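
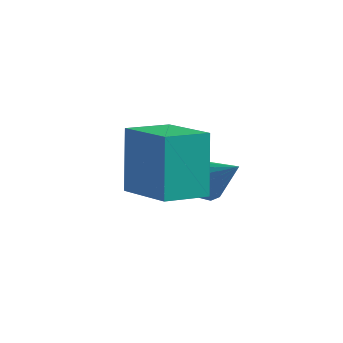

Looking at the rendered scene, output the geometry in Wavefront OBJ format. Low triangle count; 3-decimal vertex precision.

v 1.482 0.573 -3.46
v 1.831 0.071 -3.86
v 2.558 0.427 -2.34
v 1.99 0.435 -3.966
v 1.989 0.842 -3.912
v 1.826 1.164 -3.714
v 1.555 1.299 -3.436
v 1.26 1.202 -3.165
v 1.036 0.906 -2.989
v 0.953 0.504 -2.962
v 1.039 0.124 -3.093
v 1.265 -0.114 -3.341
v 1.56 -0.134 -3.627
v 1.538 -3.155 -1.024
v 1.189 -2.086 0.761
v 0.009 -2.176 -1.91
v -0.34 -1.107 -0.124
v 2.48 -2.093 -1.476
v 2.131 -1.024 0.31
v 0.951 -1.114 -2.361
v 0.602 -0.045 -0.576
f 2 1 4
f 2 4 3
f 4 1 5
f 4 5 3
f 5 1 6
f 5 6 3
f 6 1 7
f 6 7 3
f 7 1 8
f 7 8 3
f 8 1 9
f 8 9 3
f 9 1 10
f 9 10 3
f 10 1 11
f 10 11 3
f 11 1 12
f 11 12 3
f 12 1 13
f 12 13 3
f 13 1 2
f 13 2 3
f 15 17 14
f 18 15 14
f 14 17 16
f 16 18 14
f 15 21 17
f 19 15 18
f 19 21 15
f 17 21 16
f 20 18 16
f 16 21 20
f 20 19 18
f 21 19 20



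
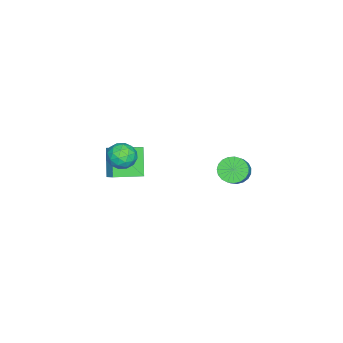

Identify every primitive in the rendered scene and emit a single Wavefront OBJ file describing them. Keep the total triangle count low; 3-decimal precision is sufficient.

v 1.571 -1.642 1.572
v 2.419 -1.997 1.744
v 1.001 -3.043 1.496
v 1.849 -3.398 1.668
v 1.391 -2.935 2.34
v 1.743 -2.069 2.387
v 1.677 -2.971 0.853
v 2.029 -2.105 0.9
v 2.485 -2.818 1.3
v 2.308 -2.796 2.219
v 1.112 -2.244 1.021
v 0.935 -2.222 1.94
v 2.045 -1.697 1.665
v 1.375 -3.343 1.575
v 1.105 -3.071 1.97
v 1.604 -3.28 2.071
v 1.648 -1.739 2.042
v 2.146 -1.948 2.144
v 1.542 -2.499 2.494
v 1.274 -3.092 1.096
v 1.772 -3.301 1.198
v 1.816 -1.76 1.169
v 2.315 -1.969 1.27
v 1.878 -2.541 0.746
v 2.583 -2.388 1.505
v 2.247 -3.211 1.46
v 2.146 -2.96 0.981
v 2.353 -2.451 1.009
v 2.479 -2.375 2.045
v 2.143 -3.198 2
v 1.874 -2.926 2.395
v 2.081 -2.417 2.422
v 2.517 -2.857 1.784
v 1.277 -1.842 1.24
v 0.941 -2.665 1.195
v 1.339 -2.623 0.818
v 1.546 -2.114 0.845
v 1.173 -1.829 1.78
v 0.837 -2.652 1.735
v 1.067 -2.589 2.231
v 1.274 -2.08 2.259
v 0.903 -2.183 1.456
v 0.767 3.807 1.463
v 1.349 3.72 0.823
v 2.196 3.845 1.576
v 1.613 3.933 2.217
v 1.294 4.077 0.826
v 2.14 4.203 1.579
v 1.147 4.388 0.939
v 1.994 4.514 1.692
v 0.935 4.598 1.143
v 1.781 4.724 1.896
v 0.693 4.672 1.402
v 1.54 4.798 2.155
v 0.464 4.596 1.672
v 1.311 4.722 2.425
v 0.288 4.384 1.906
v 1.134 4.509 2.659
v 0.194 4.072 2.063
v 1.041 4.197 2.816
v 0.2 3.714 2.117
v 1.046 3.839 2.87
v 0.303 3.372 2.057
v 1.15 3.498 2.81
v 0.487 3.106 1.895
v 1.333 3.232 2.648
v 0.719 2.961 1.659
v 1.565 3.086 2.412
v 0.959 2.962 1.388
v 1.805 3.088 2.142
v 1.166 3.109 1.131
v 2.013 3.235 1.884
v 1.304 3.377 0.931
v 2.151 3.503 1.684
v -0.787 -4.54 -0.086
v -0.385 -3.992 0.355
v -2.106 -3.166 -0.59
v -1.704 -2.618 -0.149
v 0.324 -4.062 -1.691
v 0.726 -3.514 -1.25
v -0.995 -2.688 -2.195
v -0.593 -2.14 -1.754
f 1 38 17
f 38 12 41
f 17 41 6
f 38 41 17
f 1 17 13
f 17 6 18
f 13 18 2
f 17 18 13
f 1 13 22
f 13 2 23
f 22 23 8
f 13 23 22
f 1 22 34
f 22 8 37
f 34 37 11
f 22 37 34
f 1 34 38
f 34 11 42
f 38 42 12
f 34 42 38
f 2 18 29
f 18 6 32
f 29 32 10
f 18 32 29
f 6 41 19
f 41 12 40
f 19 40 5
f 41 40 19
f 12 42 39
f 42 11 35
f 39 35 3
f 42 35 39
f 11 37 36
f 37 8 24
f 36 24 7
f 37 24 36
f 8 23 28
f 23 2 25
f 28 25 9
f 23 25 28
f 4 30 16
f 30 10 31
f 16 31 5
f 30 31 16
f 4 16 14
f 16 5 15
f 14 15 3
f 16 15 14
f 4 14 21
f 14 3 20
f 21 20 7
f 14 20 21
f 4 21 26
f 21 7 27
f 26 27 9
f 21 27 26
f 4 26 30
f 26 9 33
f 30 33 10
f 26 33 30
f 5 31 19
f 31 10 32
f 19 32 6
f 31 32 19
f 3 15 39
f 15 5 40
f 39 40 12
f 15 40 39
f 7 20 36
f 20 3 35
f 36 35 11
f 20 35 36
f 9 27 28
f 27 7 24
f 28 24 8
f 27 24 28
f 10 33 29
f 33 9 25
f 29 25 2
f 33 25 29
f 44 43 47
f 44 47 45
f 45 47 48
f 45 48 46
f 47 43 49
f 47 49 48
f 48 49 50
f 48 50 46
f 49 43 51
f 49 51 50
f 50 51 52
f 50 52 46
f 51 43 53
f 51 53 52
f 52 53 54
f 52 54 46
f 53 43 55
f 53 55 54
f 54 55 56
f 54 56 46
f 55 43 57
f 55 57 56
f 56 57 58
f 56 58 46
f 57 43 59
f 57 59 58
f 58 59 60
f 58 60 46
f 59 43 61
f 59 61 60
f 60 61 62
f 60 62 46
f 61 43 63
f 61 63 62
f 62 63 64
f 62 64 46
f 63 43 65
f 63 65 64
f 64 65 66
f 64 66 46
f 65 43 67
f 65 67 66
f 66 67 68
f 66 68 46
f 67 43 69
f 67 69 68
f 68 69 70
f 68 70 46
f 69 43 71
f 69 71 70
f 70 71 72
f 70 72 46
f 71 43 73
f 71 73 72
f 72 73 74
f 72 74 46
f 73 43 44
f 73 44 74
f 74 44 45
f 74 45 46
f 76 78 75
f 79 76 75
f 75 78 77
f 77 79 75
f 76 82 78
f 80 76 79
f 80 82 76
f 78 82 77
f 81 79 77
f 77 82 81
f 81 80 79
f 82 80 81



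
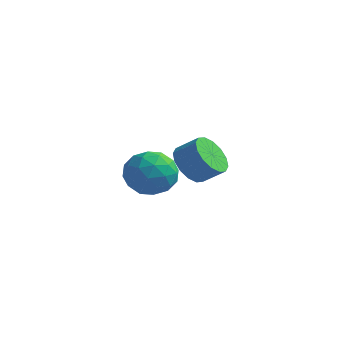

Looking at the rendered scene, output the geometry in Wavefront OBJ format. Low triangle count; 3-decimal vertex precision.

v -1.022 -0.013 -2.672
v -0.353 0.236 -3.556
v -0.067 -1.556 -2.384
v 0.602 -1.307 -3.268
v 0.654 -0.681 -2.322
v 0.064 0.273 -2.5
v -0.484 -1.593 -3.44
v -1.074 -0.639 -3.618
v -0.02 -0.74 -4.03
v 0.683 -0.177 -3.339
v -1.103 -1.143 -2.601
v -0.4 -0.58 -1.91
v -0.771 0.247 -3.139
v 0.351 -1.567 -2.801
v 0.381 -1.199 -2.245
v 0.775 -1.053 -2.764
v -0.526 0.269 -2.519
v -0.133 0.415 -3.038
v 0.459 -0.124 -2.313
v -0.287 -1.735 -2.902
v 0.106 -1.589 -3.421
v -1.195 -0.267 -3.176
v -0.801 -0.121 -3.695
v -0.879 -1.196 -3.627
v -0.182 -0.181 -3.937
v 0.379 -1.088 -3.768
v -0.259 -1.256 -3.87
v -0.606 -0.695 -3.974
v 0.231 0.151 -3.531
v 0.792 -0.757 -3.362
v 0.822 -0.389 -2.806
v 0.476 0.172 -2.91
v 0.426 -0.423 -3.81
v -1.212 -0.563 -2.578
v -0.651 -1.471 -2.409
v -0.896 -1.492 -3.03
v -1.242 -0.931 -3.134
v -0.799 -0.232 -2.172
v -0.238 -1.139 -2.003
v 0.186 -0.625 -1.966
v -0.161 -0.064 -2.07
v -0.846 -0.897 -2.13
v -1.48 3.499 -4.2
v -1.097 4.082 -4.944
v -0.196 4.383 -4.244
v -0.58 3.801 -3.5
v -1.416 4.402 -4.671
v -0.515 4.703 -3.971
v -1.752 4.48 -4.272
v -0.851 4.781 -3.572
v -2.016 4.295 -3.854
v -1.115 4.597 -3.153
v -2.136 3.898 -3.528
v -1.235 4.199 -2.828
v -2.081 3.393 -3.382
v -1.18 3.694 -2.682
v -1.864 2.917 -3.456
v -0.963 3.218 -2.756
v -1.545 2.597 -3.729
v -0.644 2.898 -3.029
v -1.209 2.519 -4.128
v -0.308 2.82 -3.428
v -0.945 2.703 -4.547
v -0.044 3.005 -3.846
v -0.825 3.101 -4.872
v 0.076 3.402 -4.172
v -0.88 3.606 -5.018
v 0.021 3.907 -4.318
f 1 38 17
f 38 12 41
f 17 41 6
f 38 41 17
f 1 17 13
f 17 6 18
f 13 18 2
f 17 18 13
f 1 13 22
f 13 2 23
f 22 23 8
f 13 23 22
f 1 22 34
f 22 8 37
f 34 37 11
f 22 37 34
f 1 34 38
f 34 11 42
f 38 42 12
f 34 42 38
f 2 18 29
f 18 6 32
f 29 32 10
f 18 32 29
f 6 41 19
f 41 12 40
f 19 40 5
f 41 40 19
f 12 42 39
f 42 11 35
f 39 35 3
f 42 35 39
f 11 37 36
f 37 8 24
f 36 24 7
f 37 24 36
f 8 23 28
f 23 2 25
f 28 25 9
f 23 25 28
f 4 30 16
f 30 10 31
f 16 31 5
f 30 31 16
f 4 16 14
f 16 5 15
f 14 15 3
f 16 15 14
f 4 14 21
f 14 3 20
f 21 20 7
f 14 20 21
f 4 21 26
f 21 7 27
f 26 27 9
f 21 27 26
f 4 26 30
f 26 9 33
f 30 33 10
f 26 33 30
f 5 31 19
f 31 10 32
f 19 32 6
f 31 32 19
f 3 15 39
f 15 5 40
f 39 40 12
f 15 40 39
f 7 20 36
f 20 3 35
f 36 35 11
f 20 35 36
f 9 27 28
f 27 7 24
f 28 24 8
f 27 24 28
f 10 33 29
f 33 9 25
f 29 25 2
f 33 25 29
f 44 43 47
f 44 47 45
f 45 47 48
f 45 48 46
f 47 43 49
f 47 49 48
f 48 49 50
f 48 50 46
f 49 43 51
f 49 51 50
f 50 51 52
f 50 52 46
f 51 43 53
f 51 53 52
f 52 53 54
f 52 54 46
f 53 43 55
f 53 55 54
f 54 55 56
f 54 56 46
f 55 43 57
f 55 57 56
f 56 57 58
f 56 58 46
f 57 43 59
f 57 59 58
f 58 59 60
f 58 60 46
f 59 43 61
f 59 61 60
f 60 61 62
f 60 62 46
f 61 43 63
f 61 63 62
f 62 63 64
f 62 64 46
f 63 43 65
f 63 65 64
f 64 65 66
f 64 66 46
f 65 43 67
f 65 67 66
f 66 67 68
f 66 68 46
f 67 43 44
f 67 44 68
f 68 44 45
f 68 45 46



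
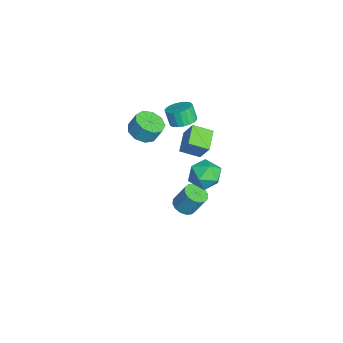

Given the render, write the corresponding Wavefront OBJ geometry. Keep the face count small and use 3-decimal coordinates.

v -3.479 3.005 1.189
v -2.998 3.573 1.508
v -3.339 3.323 2.469
v -3.821 2.755 2.151
v -3.281 3.745 1.452
v -3.622 3.495 2.413
v -3.599 3.789 1.351
v -3.941 3.54 2.312
v -3.897 3.698 1.221
v -4.238 3.449 2.183
v -4.122 3.487 1.087
v -4.463 3.238 2.048
v -4.236 3.193 0.97
v -4.577 2.943 1.931
v -4.219 2.866 0.891
v -4.56 2.616 1.852
v -4.075 2.563 0.863
v -4.416 2.313 1.825
v -3.827 2.336 0.892
v -4.168 2.087 1.854
v -3.519 2.225 0.973
v -3.86 1.976 1.934
v -3.205 2.249 1.091
v -3.546 2 2.052
v -2.938 2.404 1.226
v -3.279 2.154 2.187
v -2.764 2.662 1.354
v -3.105 2.413 2.315
v -2.714 2.98 1.454
v -3.056 2.73 2.416
v -2.797 3.302 1.509
v -3.138 3.052 2.47
v -0.127 2.753 -3.289
v 0.597 2.803 -3.434
v 0.811 3.458 -2.135
v 0.087 3.407 -1.991
v 0.445 3.127 -3.572
v 0.659 3.782 -2.274
v 0.14 3.35 -3.635
v 0.354 4.005 -2.336
v -0.236 3.413 -3.604
v -0.022 4.068 -2.306
v -0.584 3.299 -3.49
v -0.37 3.954 -2.191
v -0.809 3.039 -3.321
v -0.595 3.694 -2.023
v -0.851 2.702 -3.145
v -0.637 3.357 -1.846
v -0.699 2.378 -3.006
v -0.485 3.033 -1.708
v -0.394 2.155 -2.944
v -0.18 2.81 -1.645
v -0.018 2.092 -2.974
v 0.196 2.747 -1.676
v 0.33 2.206 -3.089
v 0.544 2.861 -1.79
v 0.555 2.466 -3.257
v 0.769 3.121 -1.959
v 2.844 3.585 3.696
v 3.38 4.377 3.371
v 3.8 2.583 2.829
v 4.336 3.375 2.504
v 4.386 3.094 3.473
v 3.796 3.713 4.008
v 3.384 3.247 2.192
v 2.794 3.866 2.727
v 3.714 4.168 2.442
v 4.333 4.073 3.234
v 2.847 2.887 2.966
v 3.466 2.792 3.758
v -3.522 2.781 -1.575
v -4.812 3.141 -1.104
v -3.381 3.955 -2.09
v -4.671 4.316 -1.619
v -2.949 3.244 -0.361
v -4.239 3.605 0.11
v -2.808 4.419 -0.876
v -4.098 4.779 -0.405
v -2.764 0.632 1.105
v -2.168 1.233 0.744
v -2.04 1.689 1.714
v -2.636 1.088 2.075
v -2.752 1.464 0.712
v -2.624 1.92 1.683
v -3.342 1.306 0.864
v -3.214 1.762 1.835
v -3.662 0.833 1.129
v -3.533 1.289 2.099
v -3.561 0.266 1.382
v -3.433 0.722 2.353
v -3.088 -0.13 1.505
v -2.96 0.326 2.476
v -2.463 -0.169 1.441
v -2.335 0.287 2.412
v -1.979 0.166 1.22
v -1.851 0.622 2.19
v -1.862 0.72 0.944
v -1.734 1.176 1.915
f 2 1 5
f 2 5 3
f 3 5 6
f 3 6 4
f 5 1 7
f 5 7 6
f 6 7 8
f 6 8 4
f 7 1 9
f 7 9 8
f 8 9 10
f 8 10 4
f 9 1 11
f 9 11 10
f 10 11 12
f 10 12 4
f 11 1 13
f 11 13 12
f 12 13 14
f 12 14 4
f 13 1 15
f 13 15 14
f 14 15 16
f 14 16 4
f 15 1 17
f 15 17 16
f 16 17 18
f 16 18 4
f 17 1 19
f 17 19 18
f 18 19 20
f 18 20 4
f 19 1 21
f 19 21 20
f 20 21 22
f 20 22 4
f 21 1 23
f 21 23 22
f 22 23 24
f 22 24 4
f 23 1 25
f 23 25 24
f 24 25 26
f 24 26 4
f 25 1 27
f 25 27 26
f 26 27 28
f 26 28 4
f 27 1 29
f 27 29 28
f 28 29 30
f 28 30 4
f 29 1 31
f 29 31 30
f 30 31 32
f 30 32 4
f 31 1 2
f 31 2 32
f 32 2 3
f 32 3 4
f 34 33 37
f 34 37 35
f 35 37 38
f 35 38 36
f 37 33 39
f 37 39 38
f 38 39 40
f 38 40 36
f 39 33 41
f 39 41 40
f 40 41 42
f 40 42 36
f 41 33 43
f 41 43 42
f 42 43 44
f 42 44 36
f 43 33 45
f 43 45 44
f 44 45 46
f 44 46 36
f 45 33 47
f 45 47 46
f 46 47 48
f 46 48 36
f 47 33 49
f 47 49 48
f 48 49 50
f 48 50 36
f 49 33 51
f 49 51 50
f 50 51 52
f 50 52 36
f 51 33 53
f 51 53 52
f 52 53 54
f 52 54 36
f 53 33 55
f 53 55 54
f 54 55 56
f 54 56 36
f 55 33 57
f 55 57 56
f 56 57 58
f 56 58 36
f 57 33 34
f 57 34 58
f 58 34 35
f 58 35 36
f 59 70 64
f 59 64 60
f 59 60 66
f 59 66 69
f 59 69 70
f 60 64 68
f 64 70 63
f 70 69 61
f 69 66 65
f 66 60 67
f 62 68 63
f 62 63 61
f 62 61 65
f 62 65 67
f 62 67 68
f 63 68 64
f 61 63 70
f 65 61 69
f 67 65 66
f 68 67 60
f 72 74 71
f 75 72 71
f 71 74 73
f 73 75 71
f 72 78 74
f 76 72 75
f 76 78 72
f 74 78 73
f 77 75 73
f 73 78 77
f 77 76 75
f 78 76 77
f 80 79 83
f 80 83 81
f 81 83 84
f 81 84 82
f 83 79 85
f 83 85 84
f 84 85 86
f 84 86 82
f 85 79 87
f 85 87 86
f 86 87 88
f 86 88 82
f 87 79 89
f 87 89 88
f 88 89 90
f 88 90 82
f 89 79 91
f 89 91 90
f 90 91 92
f 90 92 82
f 91 79 93
f 91 93 92
f 92 93 94
f 92 94 82
f 93 79 95
f 93 95 94
f 94 95 96
f 94 96 82
f 95 79 97
f 95 97 96
f 96 97 98
f 96 98 82
f 97 79 80
f 97 80 98
f 98 80 81
f 98 81 82



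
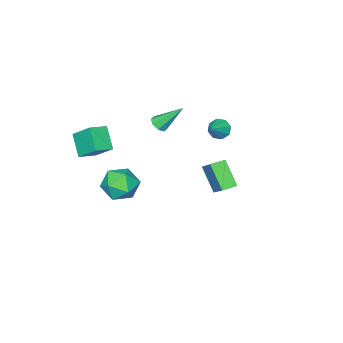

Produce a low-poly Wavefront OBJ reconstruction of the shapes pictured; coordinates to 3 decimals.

v -3.483 0.015 2.031
v -3.05 -0.066 1.436
v -2.317 0.385 2.829
v -3.251 0.461 1.487
v -3.588 0.727 1.856
v -3.864 0.576 2.328
v -3.916 0.097 2.626
v -3.714 -0.43 2.575
v -3.377 -0.696 2.206
v -3.102 -0.545 1.734
v 0.971 -1.952 -1.317
v 2.201 -1.692 -1.427
v 1.359 -3.928 -1.653
v 2.589 -3.668 -1.763
v 2.02 -3.568 -0.641
v 1.781 -2.346 -0.433
v 1.779 -3.274 -2.647
v 1.54 -2.052 -2.439
v 2.701 -2.509 -2.249
v 2.849 -2.691 -1.009
v 0.711 -2.929 -2.071
v 0.859 -3.111 -0.831
v -2.464 -3.924 0.974
v -2.135 -4.263 1.406
v -3.316 -2.776 2.526
v -1.889 -3.87 1.249
v -1.98 -3.508 0.932
v -2.355 -3.39 0.639
v -2.794 -3.585 0.543
v -3.04 -3.979 0.699
v -2.949 -4.341 1.017
v -2.574 -4.458 1.309
v 3.081 -3.398 1.396
v 2.546 -4.456 2.515
v 2.935 -2.111 2.543
v 2.401 -3.169 3.663
v 4.219 -3.591 1.757
v 3.685 -4.649 2.877
v 4.074 -2.304 2.905
v 3.539 -3.362 4.024
v -0.827 2.362 1.776
v -0.126 3.67 3.072
v -0.532 3.565 0.402
v 0.169 4.874 1.698
v 0.011 2.026 1.662
v 0.712 3.335 2.958
v 0.306 3.23 0.288
v 1.007 4.538 1.584
f 2 1 4
f 2 4 3
f 4 1 5
f 4 5 3
f 5 1 6
f 5 6 3
f 6 1 7
f 6 7 3
f 7 1 8
f 7 8 3
f 8 1 9
f 8 9 3
f 9 1 10
f 9 10 3
f 10 1 2
f 10 2 3
f 11 22 16
f 11 16 12
f 11 12 18
f 11 18 21
f 11 21 22
f 12 16 20
f 16 22 15
f 22 21 13
f 21 18 17
f 18 12 19
f 14 20 15
f 14 15 13
f 14 13 17
f 14 17 19
f 14 19 20
f 15 20 16
f 13 15 22
f 17 13 21
f 19 17 18
f 20 19 12
f 24 23 26
f 24 26 25
f 26 23 27
f 26 27 25
f 27 23 28
f 27 28 25
f 28 23 29
f 28 29 25
f 29 23 30
f 29 30 25
f 30 23 31
f 30 31 25
f 31 23 32
f 31 32 25
f 32 23 24
f 32 24 25
f 34 36 33
f 37 34 33
f 33 36 35
f 35 37 33
f 34 40 36
f 38 34 37
f 38 40 34
f 36 40 35
f 39 37 35
f 35 40 39
f 39 38 37
f 40 38 39
f 42 44 41
f 45 42 41
f 41 44 43
f 43 45 41
f 42 48 44
f 46 42 45
f 46 48 42
f 44 48 43
f 47 45 43
f 43 48 47
f 47 46 45
f 48 46 47



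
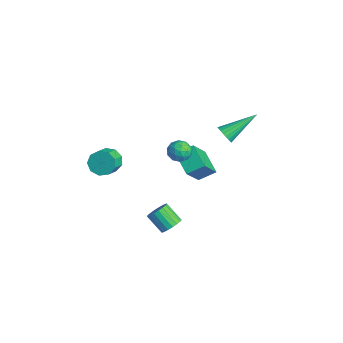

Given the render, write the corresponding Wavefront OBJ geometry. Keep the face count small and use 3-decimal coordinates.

v -0.632 1.636 -2.289
v -0.409 2.581 -1.773
v 0.699 1.687 -2.957
v 0.922 2.632 -2.441
v 0.238 0.528 -0.639
v 0.461 1.473 -0.123
v 1.569 0.579 -1.307
v 1.792 1.524 -0.791
v 4.1 -1.403 -2.806
v 4.51 -1.271 -2.319
v 3.69 -1.725 -1.507
v 3.28 -1.857 -1.994
v 4.354 -1.028 -2.34
v 3.535 -1.482 -1.528
v 4.148 -0.859 -2.453
v 3.329 -1.313 -1.641
v 3.933 -0.798 -2.636
v 3.113 -1.252 -1.824
v 3.75 -0.857 -2.853
v 2.931 -1.311 -2.041
v 3.637 -1.024 -3.061
v 2.818 -1.478 -2.248
v 3.616 -1.265 -3.218
v 2.796 -1.72 -2.405
v 3.69 -1.535 -3.293
v 2.87 -1.989 -2.481
v 3.845 -1.778 -3.272
v 3.026 -2.232 -2.46
v 4.051 -1.947 -3.159
v 3.232 -2.401 -2.347
v 4.267 -2.008 -2.976
v 3.447 -2.462 -2.164
v 4.449 -1.949 -2.759
v 3.63 -2.403 -1.947
v 4.562 -1.782 -2.552
v 3.743 -2.236 -1.739
v 4.584 -1.54 -2.395
v 3.764 -1.995 -1.582
v 1.539 0.661 1.102
v 2.229 0.556 1.197
v 1.411 -0.436 0.823
v 2.101 -0.541 0.918
v 1.686 -0.407 1.471
v 1.765 0.271 1.644
v 1.875 -0.151 0.376
v 1.954 0.527 0.549
v 2.437 0.054 0.749
v 2.32 -0.104 1.425
v 1.32 0.224 0.595
v 1.203 0.066 1.271
v 1.896 0.705 1.174
v 1.744 -0.585 0.846
v 1.5 -0.506 1.171
v 1.906 -0.568 1.227
v 1.623 0.537 1.437
v 2.028 0.476 1.492
v 1.709 -0.091 1.653
v 1.612 -0.356 0.528
v 2.017 -0.417 0.583
v 1.734 0.688 0.793
v 2.14 0.626 0.849
v 1.931 0.211 0.367
v 2.423 0.348 0.966
v 2.348 -0.297 0.802
v 2.215 -0.067 0.484
v 2.262 0.331 0.585
v 2.354 0.255 1.364
v 2.279 -0.39 1.2
v 2.035 -0.311 1.525
v 2.081 0.087 1.626
v 2.476 -0.04 1.1
v 1.361 0.51 0.82
v 1.286 -0.135 0.656
v 1.559 0.033 0.394
v 1.605 0.431 0.495
v 1.292 0.417 1.218
v 1.217 -0.228 1.054
v 1.378 -0.211 1.435
v 1.425 0.187 1.536
v 1.164 0.16 0.92
v 0.229 -3.266 0.144
v 0.801 -3.099 -0.359
v 1.523 -3.786 0.233
v 0.951 -3.954 0.736
v 0.804 -2.749 0.043
v 1.526 -3.436 0.636
v 0.538 -2.641 0.493
v 1.26 -3.329 1.086
v 0.127 -2.826 0.779
v 0.849 -3.513 1.372
v -0.236 -3.217 0.768
v 0.486 -3.904 1.361
v -0.381 -3.631 0.465
v 0.341 -4.318 1.057
v -0.241 -3.874 0.011
v 0.481 -4.562 0.604
v 0.119 -3.833 -0.38
v 0.841 -4.521 0.212
v 0.53 -3.527 -0.527
v 1.253 -4.215 0.066
v 2.511 2.297 2.096
v 2.969 2.479 1.771
v 2.489 4.163 3.104
v 2.778 2.55 1.635
v 2.541 2.578 1.578
v 2.299 2.557 1.611
v 2.093 2.491 1.728
v 1.96 2.392 1.909
v 1.922 2.276 2.122
v 1.986 2.165 2.331
v 2.141 2.076 2.499
v 2.36 2.025 2.597
v 2.605 2.021 2.61
v 2.834 2.066 2.533
v 3.007 2.15 2.381
v 3.094 2.26 2.179
v 3.081 2.376 1.964
f 2 4 1
f 5 2 1
f 1 4 3
f 3 5 1
f 2 8 4
f 6 2 5
f 6 8 2
f 4 8 3
f 7 5 3
f 3 8 7
f 7 6 5
f 8 6 7
f 10 9 13
f 10 13 11
f 11 13 14
f 11 14 12
f 13 9 15
f 13 15 14
f 14 15 16
f 14 16 12
f 15 9 17
f 15 17 16
f 16 17 18
f 16 18 12
f 17 9 19
f 17 19 18
f 18 19 20
f 18 20 12
f 19 9 21
f 19 21 20
f 20 21 22
f 20 22 12
f 21 9 23
f 21 23 22
f 22 23 24
f 22 24 12
f 23 9 25
f 23 25 24
f 24 25 26
f 24 26 12
f 25 9 27
f 25 27 26
f 26 27 28
f 26 28 12
f 27 9 29
f 27 29 28
f 28 29 30
f 28 30 12
f 29 9 31
f 29 31 30
f 30 31 32
f 30 32 12
f 31 9 33
f 31 33 32
f 32 33 34
f 32 34 12
f 33 9 35
f 33 35 34
f 34 35 36
f 34 36 12
f 35 9 37
f 35 37 36
f 36 37 38
f 36 38 12
f 37 9 10
f 37 10 38
f 38 10 11
f 38 11 12
f 39 76 55
f 76 50 79
f 55 79 44
f 76 79 55
f 39 55 51
f 55 44 56
f 51 56 40
f 55 56 51
f 39 51 60
f 51 40 61
f 60 61 46
f 51 61 60
f 39 60 72
f 60 46 75
f 72 75 49
f 60 75 72
f 39 72 76
f 72 49 80
f 76 80 50
f 72 80 76
f 40 56 67
f 56 44 70
f 67 70 48
f 56 70 67
f 44 79 57
f 79 50 78
f 57 78 43
f 79 78 57
f 50 80 77
f 80 49 73
f 77 73 41
f 80 73 77
f 49 75 74
f 75 46 62
f 74 62 45
f 75 62 74
f 46 61 66
f 61 40 63
f 66 63 47
f 61 63 66
f 42 68 54
f 68 48 69
f 54 69 43
f 68 69 54
f 42 54 52
f 54 43 53
f 52 53 41
f 54 53 52
f 42 52 59
f 52 41 58
f 59 58 45
f 52 58 59
f 42 59 64
f 59 45 65
f 64 65 47
f 59 65 64
f 42 64 68
f 64 47 71
f 68 71 48
f 64 71 68
f 43 69 57
f 69 48 70
f 57 70 44
f 69 70 57
f 41 53 77
f 53 43 78
f 77 78 50
f 53 78 77
f 45 58 74
f 58 41 73
f 74 73 49
f 58 73 74
f 47 65 66
f 65 45 62
f 66 62 46
f 65 62 66
f 48 71 67
f 71 47 63
f 67 63 40
f 71 63 67
f 82 81 85
f 82 85 83
f 83 85 86
f 83 86 84
f 85 81 87
f 85 87 86
f 86 87 88
f 86 88 84
f 87 81 89
f 87 89 88
f 88 89 90
f 88 90 84
f 89 81 91
f 89 91 90
f 90 91 92
f 90 92 84
f 91 81 93
f 91 93 92
f 92 93 94
f 92 94 84
f 93 81 95
f 93 95 94
f 94 95 96
f 94 96 84
f 95 81 97
f 95 97 96
f 96 97 98
f 96 98 84
f 97 81 99
f 97 99 98
f 98 99 100
f 98 100 84
f 99 81 82
f 99 82 100
f 100 82 83
f 100 83 84
f 102 101 104
f 102 104 103
f 104 101 105
f 104 105 103
f 105 101 106
f 105 106 103
f 106 101 107
f 106 107 103
f 107 101 108
f 107 108 103
f 108 101 109
f 108 109 103
f 109 101 110
f 109 110 103
f 110 101 111
f 110 111 103
f 111 101 112
f 111 112 103
f 112 101 113
f 112 113 103
f 113 101 114
f 113 114 103
f 114 101 115
f 114 115 103
f 115 101 116
f 115 116 103
f 116 101 117
f 116 117 103
f 117 101 102
f 117 102 103



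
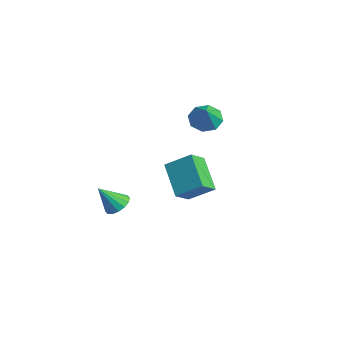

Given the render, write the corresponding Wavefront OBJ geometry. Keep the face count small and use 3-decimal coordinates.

v -4.218 3.882 1.705
v -3.523 4.078 1.218
v -3.362 3.458 2.755
v -3.727 4.591 1.591
v -4.218 4.689 2.03
v -4.709 4.314 2.278
v -4.912 3.686 2.191
v -4.709 3.173 1.818
v -4.218 3.075 1.379
v -3.727 3.45 1.131
v 1.573 -0.698 0.659
v 0.038 -0.48 1.841
v 1.18 0.164 -0.011
v -0.355 0.382 1.171
v 2.335 0.278 1.469
v 0.8 0.496 2.651
v 1.942 1.14 0.799
v 0.407 1.358 1.981
v -1.219 -2.268 -1.015
v -0.703 -1.94 -0.654
v -1.501 -3.112 0.155
v -1.007 -1.744 -0.586
v -1.367 -1.688 -0.633
v -1.687 -1.788 -0.782
v -1.882 -2.017 -0.994
v -1.9 -2.312 -1.211
v -1.734 -2.596 -1.376
v -1.431 -2.792 -1.444
v -1.071 -2.848 -1.397
v -0.75 -2.748 -1.248
v -0.555 -2.519 -1.036
v -0.538 -2.224 -0.818
f 2 1 4
f 2 4 3
f 4 1 5
f 4 5 3
f 5 1 6
f 5 6 3
f 6 1 7
f 6 7 3
f 7 1 8
f 7 8 3
f 8 1 9
f 8 9 3
f 9 1 10
f 9 10 3
f 10 1 2
f 10 2 3
f 12 14 11
f 15 12 11
f 11 14 13
f 13 15 11
f 12 18 14
f 16 12 15
f 16 18 12
f 14 18 13
f 17 15 13
f 13 18 17
f 17 16 15
f 18 16 17
f 20 19 22
f 20 22 21
f 22 19 23
f 22 23 21
f 23 19 24
f 23 24 21
f 24 19 25
f 24 25 21
f 25 19 26
f 25 26 21
f 26 19 27
f 26 27 21
f 27 19 28
f 27 28 21
f 28 19 29
f 28 29 21
f 29 19 30
f 29 30 21
f 30 19 31
f 30 31 21
f 31 19 32
f 31 32 21
f 32 19 20
f 32 20 21



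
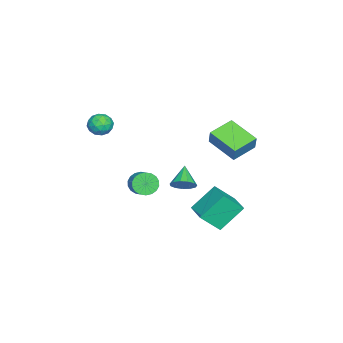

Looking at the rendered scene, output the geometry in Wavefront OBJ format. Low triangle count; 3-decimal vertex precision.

v -1.288 3.678 -3.54
v -0.731 2.552 -2.28
v 0.147 4.621 -3.331
v 0.704 3.495 -2.07
v -0.284 2.485 -5.05
v 0.273 1.359 -3.789
v 1.151 3.428 -4.84
v 1.708 2.302 -3.58
v -1.505 -2.338 -3.334
v -0.955 -2.538 -3.977
v -0.166 -2.003 -3.47
v -0.715 -1.802 -2.826
v -1.107 -2.202 -4.095
v -0.318 -1.667 -3.588
v -1.338 -1.893 -4.063
v -0.548 -1.358 -3.555
v -1.601 -1.672 -3.885
v -0.812 -1.137 -3.378
v -1.846 -1.583 -3.599
v -1.057 -1.047 -3.092
v -2.023 -1.643 -3.26
v -1.234 -1.108 -2.753
v -2.097 -1.841 -2.935
v -1.308 -1.306 -2.428
v -2.054 -2.137 -2.69
v -1.265 -1.602 -2.183
v -1.902 -2.473 -2.572
v -1.113 -1.938 -2.065
v -1.672 -2.782 -2.605
v -0.882 -2.247 -2.097
v -1.408 -3.003 -2.782
v -0.619 -2.468 -2.275
v -1.163 -3.093 -3.068
v -0.374 -2.557 -2.561
v -0.986 -3.032 -3.407
v -0.197 -2.497 -2.9
v -0.912 -2.834 -3.732
v -0.123 -2.299 -3.225
v 1.859 -3.412 4.035
v 2.366 -3.609 3.38
v 0.834 -4.131 3.46
v 1.341 -4.328 2.805
v 1.494 -4.658 3.575
v 2.127 -4.213 3.93
v 1.073 -3.527 2.91
v 1.706 -3.082 3.265
v 1.879 -3.68 2.684
v 2.14 -4.379 3.095
v 1.06 -3.361 3.745
v 1.321 -4.06 4.156
v 2.202 -3.447 3.758
v 0.998 -4.293 3.082
v 1.088 -4.487 3.535
v 1.385 -4.603 3.149
v 2.062 -3.802 4.082
v 2.36 -3.918 3.696
v 1.848 -4.535 3.811
v 0.84 -3.822 3.144
v 1.138 -3.938 2.758
v 1.815 -3.137 3.691
v 2.112 -3.253 3.305
v 1.352 -3.205 3.029
v 2.214 -3.605 2.964
v 1.612 -4.028 2.626
v 1.454 -3.557 2.687
v 1.827 -3.295 2.896
v 2.367 -4.015 3.205
v 1.765 -4.439 2.867
v 1.855 -4.632 3.32
v 2.227 -4.371 3.529
v 2.082 -4.057 2.796
v 1.435 -3.301 3.973
v 0.833 -3.725 3.635
v 0.973 -3.369 3.311
v 1.345 -3.108 3.52
v 1.588 -3.712 4.214
v 0.986 -4.135 3.876
v 1.373 -4.445 3.944
v 1.746 -4.183 4.153
v 1.118 -3.683 4.044
v -0.771 3.469 2.888
v -0.323 3.654 3.92
v 0.199 5.229 2.152
v 0.646 5.414 3.184
v 0.614 2.526 2.456
v 1.061 2.711 3.488
v 1.583 4.286 1.72
v 2.031 4.471 2.752
v 0.89 1.047 -1.454
v 1.287 1.447 -0.844
v -0.31 0.793 -0.506
v 1.038 1.77 -1.073
v 0.742 1.863 -1.423
v 0.493 1.697 -1.783
v 0.37 1.325 -2.038
v 0.413 0.864 -2.108
v 0.607 0.462 -1.969
v 0.891 0.245 -1.668
v 1.175 0.283 -1.298
v 1.368 0.563 -0.977
v 1.41 0.997 -0.808
f 2 4 1
f 5 2 1
f 1 4 3
f 3 5 1
f 2 8 4
f 6 2 5
f 6 8 2
f 4 8 3
f 7 5 3
f 3 8 7
f 7 6 5
f 8 6 7
f 10 9 13
f 10 13 11
f 11 13 14
f 11 14 12
f 13 9 15
f 13 15 14
f 14 15 16
f 14 16 12
f 15 9 17
f 15 17 16
f 16 17 18
f 16 18 12
f 17 9 19
f 17 19 18
f 18 19 20
f 18 20 12
f 19 9 21
f 19 21 20
f 20 21 22
f 20 22 12
f 21 9 23
f 21 23 22
f 22 23 24
f 22 24 12
f 23 9 25
f 23 25 24
f 24 25 26
f 24 26 12
f 25 9 27
f 25 27 26
f 26 27 28
f 26 28 12
f 27 9 29
f 27 29 28
f 28 29 30
f 28 30 12
f 29 9 31
f 29 31 30
f 30 31 32
f 30 32 12
f 31 9 33
f 31 33 32
f 32 33 34
f 32 34 12
f 33 9 35
f 33 35 34
f 34 35 36
f 34 36 12
f 35 9 37
f 35 37 36
f 36 37 38
f 36 38 12
f 37 9 10
f 37 10 38
f 38 10 11
f 38 11 12
f 39 76 55
f 76 50 79
f 55 79 44
f 76 79 55
f 39 55 51
f 55 44 56
f 51 56 40
f 55 56 51
f 39 51 60
f 51 40 61
f 60 61 46
f 51 61 60
f 39 60 72
f 60 46 75
f 72 75 49
f 60 75 72
f 39 72 76
f 72 49 80
f 76 80 50
f 72 80 76
f 40 56 67
f 56 44 70
f 67 70 48
f 56 70 67
f 44 79 57
f 79 50 78
f 57 78 43
f 79 78 57
f 50 80 77
f 80 49 73
f 77 73 41
f 80 73 77
f 49 75 74
f 75 46 62
f 74 62 45
f 75 62 74
f 46 61 66
f 61 40 63
f 66 63 47
f 61 63 66
f 42 68 54
f 68 48 69
f 54 69 43
f 68 69 54
f 42 54 52
f 54 43 53
f 52 53 41
f 54 53 52
f 42 52 59
f 52 41 58
f 59 58 45
f 52 58 59
f 42 59 64
f 59 45 65
f 64 65 47
f 59 65 64
f 42 64 68
f 64 47 71
f 68 71 48
f 64 71 68
f 43 69 57
f 69 48 70
f 57 70 44
f 69 70 57
f 41 53 77
f 53 43 78
f 77 78 50
f 53 78 77
f 45 58 74
f 58 41 73
f 74 73 49
f 58 73 74
f 47 65 66
f 65 45 62
f 66 62 46
f 65 62 66
f 48 71 67
f 71 47 63
f 67 63 40
f 71 63 67
f 82 84 81
f 85 82 81
f 81 84 83
f 83 85 81
f 82 88 84
f 86 82 85
f 86 88 82
f 84 88 83
f 87 85 83
f 83 88 87
f 87 86 85
f 88 86 87
f 90 89 92
f 90 92 91
f 92 89 93
f 92 93 91
f 93 89 94
f 93 94 91
f 94 89 95
f 94 95 91
f 95 89 96
f 95 96 91
f 96 89 97
f 96 97 91
f 97 89 98
f 97 98 91
f 98 89 99
f 98 99 91
f 99 89 100
f 99 100 91
f 100 89 101
f 100 101 91
f 101 89 90
f 101 90 91



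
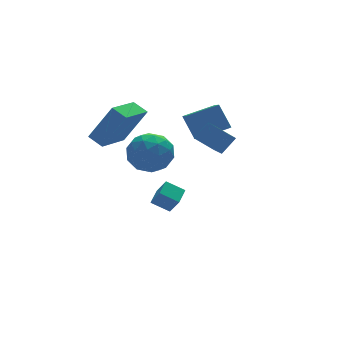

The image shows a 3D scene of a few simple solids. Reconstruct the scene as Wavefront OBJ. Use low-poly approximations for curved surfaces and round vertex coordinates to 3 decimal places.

v 2.309 0.189 1.707
v 2.036 0.969 2.922
v 2.622 1.221 1.115
v 2.349 2.001 2.33
v 3.951 -0.021 2.21
v 3.678 0.759 3.425
v 4.264 1.011 1.618
v 3.991 1.791 2.833
v -0.934 1.137 1.06
v -0.191 2.107 0.918
v 0.611 -0.087 0.782
v 1.354 0.883 0.64
v 0.868 0.637 1.743
v -0.087 1.394 1.915
v 0.507 0.626 -0.215
v -0.448 1.383 -0.043
v 0.7 1.791 0.13
v 0.923 1.798 1.34
v -0.503 0.222 0.36
v -0.28 0.229 1.57
v -0.698 1.73 1.013
v 1.118 0.29 0.687
v 0.832 0.146 1.335
v 1.269 0.716 1.251
v -0.637 1.31 1.599
v -0.2 1.88 1.516
v 0.422 1.016 2.001
v 0.62 0.14 0.184
v 1.057 0.71 0.101
v -0.849 1.304 0.449
v -0.412 1.874 0.365
v -0.002 1.004 -0.301
v 0.262 2.114 0.467
v 1.17 1.394 0.303
v 0.672 1.244 -0.199
v 0.111 1.688 -0.098
v 0.393 2.118 1.178
v 1.301 1.398 1.014
v 1.016 1.254 1.663
v 0.454 1.699 1.764
v 0.917 1.932 0.715
v -0.881 0.622 0.686
v 0.027 -0.098 0.522
v -0.034 0.321 -0.064
v -0.596 0.766 0.037
v -0.75 0.626 1.397
v 0.158 -0.094 1.233
v 0.309 0.332 1.798
v -0.252 0.776 1.899
v -0.497 0.088 0.985
v -1.015 1.281 1.87
v -2.606 0.097 2.428
v -1.409 1.992 2.257
v -2.999 0.808 2.815
v -0.001 0.812 3.765
v -1.591 -0.372 4.323
v -0.394 1.523 4.152
v -1.985 0.339 4.71
v 0.5 -3.129 3.905
v 1.255 -3.03 4.684
v 1.39 -2.135 2.917
v 2.145 -2.036 3.696
v 1.055 -4.044 3.484
v 1.81 -3.945 4.263
v 1.945 -3.05 2.496
v 2.7 -2.951 3.275
v 1.174 -0.148 -2.193
v 0.402 0.372 -1.666
v 0.927 0.366 -3.063
v 0.156 0.887 -2.535
v 1.844 0.593 -1.945
v 1.073 1.114 -1.417
v 1.598 1.108 -2.814
v 0.826 1.628 -2.287
f 2 4 1
f 5 2 1
f 1 4 3
f 3 5 1
f 2 8 4
f 6 2 5
f 6 8 2
f 4 8 3
f 7 5 3
f 3 8 7
f 7 6 5
f 8 6 7
f 9 46 25
f 46 20 49
f 25 49 14
f 46 49 25
f 9 25 21
f 25 14 26
f 21 26 10
f 25 26 21
f 9 21 30
f 21 10 31
f 30 31 16
f 21 31 30
f 9 30 42
f 30 16 45
f 42 45 19
f 30 45 42
f 9 42 46
f 42 19 50
f 46 50 20
f 42 50 46
f 10 26 37
f 26 14 40
f 37 40 18
f 26 40 37
f 14 49 27
f 49 20 48
f 27 48 13
f 49 48 27
f 20 50 47
f 50 19 43
f 47 43 11
f 50 43 47
f 19 45 44
f 45 16 32
f 44 32 15
f 45 32 44
f 16 31 36
f 31 10 33
f 36 33 17
f 31 33 36
f 12 38 24
f 38 18 39
f 24 39 13
f 38 39 24
f 12 24 22
f 24 13 23
f 22 23 11
f 24 23 22
f 12 22 29
f 22 11 28
f 29 28 15
f 22 28 29
f 12 29 34
f 29 15 35
f 34 35 17
f 29 35 34
f 12 34 38
f 34 17 41
f 38 41 18
f 34 41 38
f 13 39 27
f 39 18 40
f 27 40 14
f 39 40 27
f 11 23 47
f 23 13 48
f 47 48 20
f 23 48 47
f 15 28 44
f 28 11 43
f 44 43 19
f 28 43 44
f 17 35 36
f 35 15 32
f 36 32 16
f 35 32 36
f 18 41 37
f 41 17 33
f 37 33 10
f 41 33 37
f 52 54 51
f 55 52 51
f 51 54 53
f 53 55 51
f 52 58 54
f 56 52 55
f 56 58 52
f 54 58 53
f 57 55 53
f 53 58 57
f 57 56 55
f 58 56 57
f 60 62 59
f 63 60 59
f 59 62 61
f 61 63 59
f 60 66 62
f 64 60 63
f 64 66 60
f 62 66 61
f 65 63 61
f 61 66 65
f 65 64 63
f 66 64 65
f 68 70 67
f 71 68 67
f 67 70 69
f 69 71 67
f 68 74 70
f 72 68 71
f 72 74 68
f 70 74 69
f 73 71 69
f 69 74 73
f 73 72 71
f 74 72 73



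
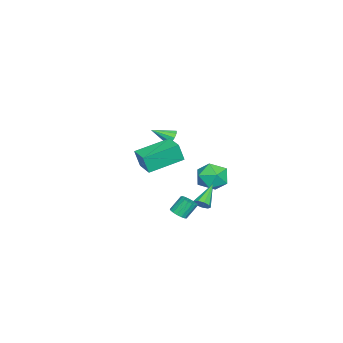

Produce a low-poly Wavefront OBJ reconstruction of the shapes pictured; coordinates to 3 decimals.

v 2.154 2.407 1.334
v 2.264 2.127 2.433
v 3.086 3.217 1.446
v 3.196 2.937 2.546
v 3.524 0.903 0.814
v 3.634 0.623 1.914
v 4.456 1.713 0.927
v 4.566 1.433 2.026
v -4.03 3.477 -3.035
v -3.423 3.681 -3.909
v -3.937 1.759 -3.371
v -3.33 1.963 -4.245
v -2.927 2.133 -3.254
v -2.985 3.194 -3.046
v -4.375 2.246 -4.234
v -4.433 3.307 -4.026
v -3.636 2.92 -4.649
v -2.741 2.85 -4.044
v -4.619 2.59 -3.236
v -3.724 2.52 -2.631
v 3.701 3.082 -2.388
v 4.15 3.376 -2.329
v 3.728 3.852 -1.493
v 3.279 3.558 -1.552
v 4.002 3.52 -2.485
v 3.58 3.995 -1.649
v 3.785 3.563 -2.619
v 3.364 4.038 -1.783
v 3.549 3.496 -2.7
v 3.127 3.972 -1.864
v 3.348 3.334 -2.709
v 2.926 3.81 -1.874
v 3.227 3.115 -2.645
v 2.806 3.59 -1.81
v 3.215 2.888 -2.522
v 2.794 3.363 -1.687
v 3.315 2.706 -2.369
v 2.893 3.181 -1.533
v 3.502 2.609 -2.219
v 3.081 3.085 -1.383
v 3.736 2.622 -2.108
v 3.314 3.097 -1.273
v 3.961 2.739 -2.062
v 3.539 3.215 -1.226
v 4.127 2.936 -2.09
v 3.705 3.411 -1.254
v 4.195 3.166 -2.186
v 3.773 3.641 -1.35
v -3.587 0.352 -0.807
v -3.391 0.148 -1.291
v -3.193 -0.772 -0.173
v -3.136 0.325 -1.137
v -3.053 0.511 -0.858
v -3.174 0.637 -0.559
v -3.453 0.654 -0.355
v -3.784 0.556 -0.324
v -4.039 0.38 -0.477
v -4.122 0.193 -0.757
v -4.001 0.067 -1.055
v -3.721 0.05 -1.259
v 1.734 3.768 -2.684
v 2.029 4.002 -2.325
v 0.426 3.992 -1.756
v 1.906 4.242 -2.557
v 1.703 4.26 -2.848
v 1.514 4.048 -3.062
v 1.429 3.705 -3.1
v 1.486 3.391 -2.943
v 1.66 3.254 -2.665
v 1.869 3.357 -2.395
v 2.014 3.652 -2.261
f 2 4 1
f 5 2 1
f 1 4 3
f 3 5 1
f 2 8 4
f 6 2 5
f 6 8 2
f 4 8 3
f 7 5 3
f 3 8 7
f 7 6 5
f 8 6 7
f 9 20 14
f 9 14 10
f 9 10 16
f 9 16 19
f 9 19 20
f 10 14 18
f 14 20 13
f 20 19 11
f 19 16 15
f 16 10 17
f 12 18 13
f 12 13 11
f 12 11 15
f 12 15 17
f 12 17 18
f 13 18 14
f 11 13 20
f 15 11 19
f 17 15 16
f 18 17 10
f 22 21 25
f 22 25 23
f 23 25 26
f 23 26 24
f 25 21 27
f 25 27 26
f 26 27 28
f 26 28 24
f 27 21 29
f 27 29 28
f 28 29 30
f 28 30 24
f 29 21 31
f 29 31 30
f 30 31 32
f 30 32 24
f 31 21 33
f 31 33 32
f 32 33 34
f 32 34 24
f 33 21 35
f 33 35 34
f 34 35 36
f 34 36 24
f 35 21 37
f 35 37 36
f 36 37 38
f 36 38 24
f 37 21 39
f 37 39 38
f 38 39 40
f 38 40 24
f 39 21 41
f 39 41 40
f 40 41 42
f 40 42 24
f 41 21 43
f 41 43 42
f 42 43 44
f 42 44 24
f 43 21 45
f 43 45 44
f 44 45 46
f 44 46 24
f 45 21 47
f 45 47 46
f 46 47 48
f 46 48 24
f 47 21 22
f 47 22 48
f 48 22 23
f 48 23 24
f 50 49 52
f 50 52 51
f 52 49 53
f 52 53 51
f 53 49 54
f 53 54 51
f 54 49 55
f 54 55 51
f 55 49 56
f 55 56 51
f 56 49 57
f 56 57 51
f 57 49 58
f 57 58 51
f 58 49 59
f 58 59 51
f 59 49 60
f 59 60 51
f 60 49 50
f 60 50 51
f 62 61 64
f 62 64 63
f 64 61 65
f 64 65 63
f 65 61 66
f 65 66 63
f 66 61 67
f 66 67 63
f 67 61 68
f 67 68 63
f 68 61 69
f 68 69 63
f 69 61 70
f 69 70 63
f 70 61 71
f 70 71 63
f 71 61 62
f 71 62 63



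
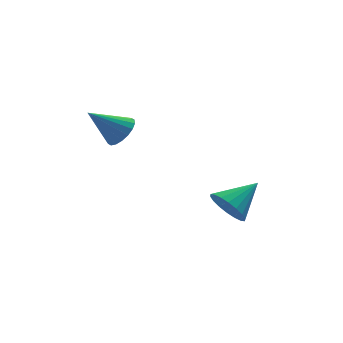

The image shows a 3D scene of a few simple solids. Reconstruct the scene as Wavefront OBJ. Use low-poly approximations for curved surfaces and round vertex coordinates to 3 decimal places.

v 0.588 -2.06 -2.847
v 1.103 -2.126 -3.606
v 1.952 -1.48 -1.973
v 0.956 -1.745 -3.629
v 0.736 -1.426 -3.497
v 0.487 -1.232 -3.237
v 0.257 -1.203 -2.899
v 0.094 -1.343 -2.55
v 0.028 -1.625 -2.261
v 0.073 -1.993 -2.087
v 0.22 -2.374 -2.064
v 0.44 -2.693 -2.196
v 0.69 -2.887 -2.457
v 0.919 -2.916 -2.795
v 1.083 -2.776 -3.143
v 1.148 -2.494 -3.433
v -3.166 -0.372 0.925
v -2.647 -0.353 1.506
v -4.434 -0.288 2.055
v -2.691 -0.017 1.431
v -2.83 0.249 1.256
v -3.035 0.392 1.015
v -3.266 0.383 0.757
v -3.478 0.225 0.531
v -3.628 -0.051 0.384
v -3.686 -0.391 0.344
v -3.642 -0.727 0.419
v -3.503 -0.993 0.594
v -3.298 -1.136 0.835
v -3.066 -1.127 1.093
v -2.855 -0.969 1.319
v -2.705 -0.693 1.466
f 2 1 4
f 2 4 3
f 4 1 5
f 4 5 3
f 5 1 6
f 5 6 3
f 6 1 7
f 6 7 3
f 7 1 8
f 7 8 3
f 8 1 9
f 8 9 3
f 9 1 10
f 9 10 3
f 10 1 11
f 10 11 3
f 11 1 12
f 11 12 3
f 12 1 13
f 12 13 3
f 13 1 14
f 13 14 3
f 14 1 15
f 14 15 3
f 15 1 16
f 15 16 3
f 16 1 2
f 16 2 3
f 18 17 20
f 18 20 19
f 20 17 21
f 20 21 19
f 21 17 22
f 21 22 19
f 22 17 23
f 22 23 19
f 23 17 24
f 23 24 19
f 24 17 25
f 24 25 19
f 25 17 26
f 25 26 19
f 26 17 27
f 26 27 19
f 27 17 28
f 27 28 19
f 28 17 29
f 28 29 19
f 29 17 30
f 29 30 19
f 30 17 31
f 30 31 19
f 31 17 32
f 31 32 19
f 32 17 18
f 32 18 19



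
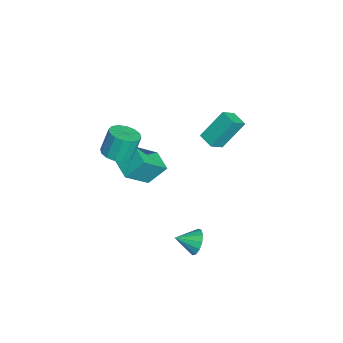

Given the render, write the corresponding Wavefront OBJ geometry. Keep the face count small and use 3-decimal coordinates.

v 0.207 -2.061 2.943
v 0.733 -1.464 2.858
v 0.46 -1.043 4.133
v -0.067 -1.639 4.217
v 0.372 -1.308 2.729
v 0.099 -0.886 4.003
v -0.034 -1.353 2.657
v -0.307 -0.931 3.932
v -0.374 -1.588 2.662
v -0.648 -1.166 3.936
v -0.56 -1.95 2.742
v -0.833 -1.528 4.016
v -0.54 -2.341 2.876
v -0.813 -1.919 4.15
v -0.32 -2.657 3.027
v -0.593 -2.236 4.302
v 0.041 -2.814 3.157
v -0.232 -2.392 4.431
v 0.447 -2.769 3.228
v 0.174 -2.347 4.503
v 0.788 -2.534 3.224
v 0.514 -2.112 4.498
v 0.973 -2.172 3.144
v 0.7 -1.75 4.418
v 0.953 -1.781 3.01
v 0.68 -1.359 4.284
v 2.965 1.538 -1.392
v 3.45 1.782 -0.889
v 3.015 0.522 -0.948
v 3.071 1.836 -0.723
v 2.659 1.795 -0.77
v 2.344 1.673 -1.014
v 2.226 1.508 -1.378
v 2.343 1.352 -1.747
v 2.658 1.256 -2.003
v 3.07 1.249 -2.065
v 3.449 1.333 -1.914
v 3.674 1.483 -1.596
v 3.675 1.65 -1.214
v -3.912 2.713 0.037
v -3.364 2.102 0.676
v -4.323 3.849 1.477
v -3.775 3.238 2.116
v -3.165 3.202 -0.136
v -2.617 2.591 0.503
v -3.576 4.338 1.304
v -3.028 3.727 1.943
v -0.032 -2.121 2.121
v -0.204 -1.207 3.044
v -0.732 -1.017 0.898
v -0.905 -0.104 1.821
v 1.025 -1.696 1.899
v 0.852 -0.783 2.822
v 0.324 -0.593 0.676
v 0.152 0.321 1.599
f 2 1 5
f 2 5 3
f 3 5 6
f 3 6 4
f 5 1 7
f 5 7 6
f 6 7 8
f 6 8 4
f 7 1 9
f 7 9 8
f 8 9 10
f 8 10 4
f 9 1 11
f 9 11 10
f 10 11 12
f 10 12 4
f 11 1 13
f 11 13 12
f 12 13 14
f 12 14 4
f 13 1 15
f 13 15 14
f 14 15 16
f 14 16 4
f 15 1 17
f 15 17 16
f 16 17 18
f 16 18 4
f 17 1 19
f 17 19 18
f 18 19 20
f 18 20 4
f 19 1 21
f 19 21 20
f 20 21 22
f 20 22 4
f 21 1 23
f 21 23 22
f 22 23 24
f 22 24 4
f 23 1 25
f 23 25 24
f 24 25 26
f 24 26 4
f 25 1 2
f 25 2 26
f 26 2 3
f 26 3 4
f 28 27 30
f 28 30 29
f 30 27 31
f 30 31 29
f 31 27 32
f 31 32 29
f 32 27 33
f 32 33 29
f 33 27 34
f 33 34 29
f 34 27 35
f 34 35 29
f 35 27 36
f 35 36 29
f 36 27 37
f 36 37 29
f 37 27 38
f 37 38 29
f 38 27 39
f 38 39 29
f 39 27 28
f 39 28 29
f 41 43 40
f 44 41 40
f 40 43 42
f 42 44 40
f 41 47 43
f 45 41 44
f 45 47 41
f 43 47 42
f 46 44 42
f 42 47 46
f 46 45 44
f 47 45 46
f 49 51 48
f 52 49 48
f 48 51 50
f 50 52 48
f 49 55 51
f 53 49 52
f 53 55 49
f 51 55 50
f 54 52 50
f 50 55 54
f 54 53 52
f 55 53 54



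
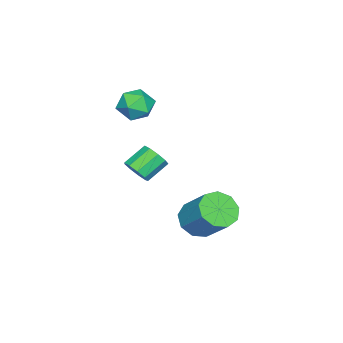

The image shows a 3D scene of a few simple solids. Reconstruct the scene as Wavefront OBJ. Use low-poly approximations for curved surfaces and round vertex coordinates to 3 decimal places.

v -1.63 -2.303 3.206
v -0.876 -2.727 2.685
v -2.704 -2.873 2.115
v -1.95 -3.297 1.594
v -2.204 -3.66 2.501
v -1.54 -3.308 3.175
v -2.04 -2.292 1.625
v -1.376 -1.94 2.299
v -1.13 -2.72 1.708
v -1.231 -3.566 2.25
v -2.349 -2.034 2.55
v -2.45 -2.88 3.092
v -0.504 -2.158 -1.282
v -0.079 -2.267 -0.649
v -1.071 -1.711 0.114
v -1.496 -1.602 -0.518
v 0.026 -1.795 -0.857
v -0.966 -1.239 -0.094
v -0.117 -1.492 -1.264
v -1.11 -0.936 -0.5
v -0.441 -1.501 -1.679
v -1.434 -0.945 -0.915
v -0.795 -1.817 -1.908
v -1.787 -1.261 -1.145
v -1.012 -2.293 -1.844
v -2.004 -1.737 -1.081
v -0.992 -2.705 -1.517
v -1.984 -2.149 -0.754
v -0.743 -2.862 -1.08
v -1.735 -2.306 -0.317
v -0.382 -2.689 -0.737
v -1.375 -2.133 0.026
v -0.669 0.957 -3.743
v -0.077 0.202 -3.294
v 0.541 1.547 -1.847
v -0.051 2.303 -2.297
v 0.312 0.558 -3.791
v 0.93 1.904 -2.344
v 0.242 1.102 -4.266
v 0.86 2.447 -2.819
v -0.255 1.577 -4.497
v 0.363 2.923 -3.05
v -0.945 1.763 -4.375
v -0.327 3.108 -2.928
v -1.506 1.572 -3.957
v -0.888 2.917 -2.51
v -1.675 1.093 -3.44
v -1.058 2.438 -1.993
v -1.374 0.551 -3.064
v -0.756 1.896 -1.617
v -0.742 0.199 -3.007
v -0.125 1.544 -1.56
f 1 12 6
f 1 6 2
f 1 2 8
f 1 8 11
f 1 11 12
f 2 6 10
f 6 12 5
f 12 11 3
f 11 8 7
f 8 2 9
f 4 10 5
f 4 5 3
f 4 3 7
f 4 7 9
f 4 9 10
f 5 10 6
f 3 5 12
f 7 3 11
f 9 7 8
f 10 9 2
f 14 13 17
f 14 17 15
f 15 17 18
f 15 18 16
f 17 13 19
f 17 19 18
f 18 19 20
f 18 20 16
f 19 13 21
f 19 21 20
f 20 21 22
f 20 22 16
f 21 13 23
f 21 23 22
f 22 23 24
f 22 24 16
f 23 13 25
f 23 25 24
f 24 25 26
f 24 26 16
f 25 13 27
f 25 27 26
f 26 27 28
f 26 28 16
f 27 13 29
f 27 29 28
f 28 29 30
f 28 30 16
f 29 13 31
f 29 31 30
f 30 31 32
f 30 32 16
f 31 13 14
f 31 14 32
f 32 14 15
f 32 15 16
f 34 33 37
f 34 37 35
f 35 37 38
f 35 38 36
f 37 33 39
f 37 39 38
f 38 39 40
f 38 40 36
f 39 33 41
f 39 41 40
f 40 41 42
f 40 42 36
f 41 33 43
f 41 43 42
f 42 43 44
f 42 44 36
f 43 33 45
f 43 45 44
f 44 45 46
f 44 46 36
f 45 33 47
f 45 47 46
f 46 47 48
f 46 48 36
f 47 33 49
f 47 49 48
f 48 49 50
f 48 50 36
f 49 33 51
f 49 51 50
f 50 51 52
f 50 52 36
f 51 33 34
f 51 34 52
f 52 34 35
f 52 35 36



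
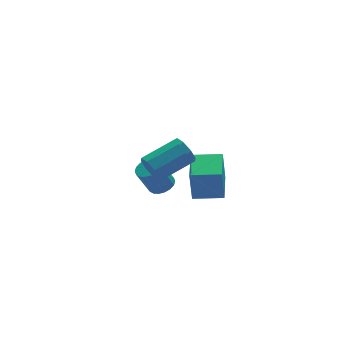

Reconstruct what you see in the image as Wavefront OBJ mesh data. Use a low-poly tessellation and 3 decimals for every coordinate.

v -1.43 -3.339 2.908
v -1.131 -3.695 2.32
v 0.648 -3.298 2.983
v 0.35 -2.941 3.572
v -1.217 -3.137 2.218
v 0.562 -2.74 2.881
v -1.428 -2.697 2.52
v 0.351 -2.3 3.184
v -1.64 -2.633 3.05
v 0.139 -2.236 3.713
v -1.728 -2.982 3.497
v 0.051 -2.585 4.16
v -1.642 -3.54 3.599
v 0.137 -3.143 4.262
v -1.431 -3.98 3.296
v 0.348 -3.583 3.96
v -1.219 -4.044 2.767
v 0.56 -3.647 3.43
v 1.061 2.916 -3.177
v 1.665 2.682 -2.888
v 0.983 2.67 -1.473
v 0.379 2.904 -1.763
v 1.696 2.996 -2.87
v 1.014 2.984 -1.456
v 1.601 3.294 -2.913
v 0.919 3.282 -1.499
v 1.399 3.517 -3.009
v 0.717 3.505 -1.595
v 1.13 3.622 -3.138
v 0.448 3.609 -1.724
v 0.847 3.586 -3.274
v 0.165 3.574 -1.86
v 0.607 3.418 -3.392
v -0.075 3.406 -1.978
v 0.457 3.15 -3.467
v -0.225 3.138 -2.052
v 0.426 2.836 -3.484
v -0.256 2.824 -2.07
v 0.521 2.538 -3.441
v -0.161 2.526 -2.027
v 0.723 2.315 -3.345
v 0.041 2.303 -1.931
v 0.992 2.211 -3.216
v 0.31 2.198 -1.802
v 1.275 2.246 -3.08
v 0.593 2.234 -1.666
v 1.515 2.414 -2.962
v 0.833 2.402 -1.548
v 1.245 -1.152 -1.291
v 1.09 -1.191 0.422
v 1.881 0.54 -1.195
v 1.727 0.501 0.518
v 2.633 -1.681 -1.178
v 2.479 -1.72 0.535
v 3.27 0.011 -1.082
v 3.115 -0.028 0.631
f 2 1 5
f 2 5 3
f 3 5 6
f 3 6 4
f 5 1 7
f 5 7 6
f 6 7 8
f 6 8 4
f 7 1 9
f 7 9 8
f 8 9 10
f 8 10 4
f 9 1 11
f 9 11 10
f 10 11 12
f 10 12 4
f 11 1 13
f 11 13 12
f 12 13 14
f 12 14 4
f 13 1 15
f 13 15 14
f 14 15 16
f 14 16 4
f 15 1 17
f 15 17 16
f 16 17 18
f 16 18 4
f 17 1 2
f 17 2 18
f 18 2 3
f 18 3 4
f 20 19 23
f 20 23 21
f 21 23 24
f 21 24 22
f 23 19 25
f 23 25 24
f 24 25 26
f 24 26 22
f 25 19 27
f 25 27 26
f 26 27 28
f 26 28 22
f 27 19 29
f 27 29 28
f 28 29 30
f 28 30 22
f 29 19 31
f 29 31 30
f 30 31 32
f 30 32 22
f 31 19 33
f 31 33 32
f 32 33 34
f 32 34 22
f 33 19 35
f 33 35 34
f 34 35 36
f 34 36 22
f 35 19 37
f 35 37 36
f 36 37 38
f 36 38 22
f 37 19 39
f 37 39 38
f 38 39 40
f 38 40 22
f 39 19 41
f 39 41 40
f 40 41 42
f 40 42 22
f 41 19 43
f 41 43 42
f 42 43 44
f 42 44 22
f 43 19 45
f 43 45 44
f 44 45 46
f 44 46 22
f 45 19 47
f 45 47 46
f 46 47 48
f 46 48 22
f 47 19 20
f 47 20 48
f 48 20 21
f 48 21 22
f 50 52 49
f 53 50 49
f 49 52 51
f 51 53 49
f 50 56 52
f 54 50 53
f 54 56 50
f 52 56 51
f 55 53 51
f 51 56 55
f 55 54 53
f 56 54 55



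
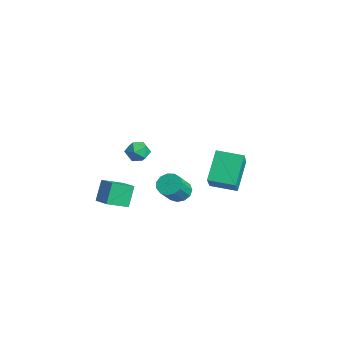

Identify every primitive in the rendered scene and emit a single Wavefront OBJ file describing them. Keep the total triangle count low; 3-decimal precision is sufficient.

v -0.909 -2.896 -2.055
v -0.953 -4.067 -1.565
v 0.314 -2.754 -1.607
v 0.27 -3.925 -1.117
v -0.43 -3.395 -3.203
v -0.474 -4.566 -2.713
v 0.793 -3.253 -2.755
v 0.749 -4.424 -2.265
v 0.58 1.144 -1.915
v -0.428 2.059 -0.45
v -0.859 1.905 -3.38
v -1.867 2.82 -1.915
v 1.427 2.38 -2.105
v 0.419 3.295 -0.64
v -0.012 3.141 -3.57
v -1.02 4.056 -2.105
v 0.095 -0.216 -2.708
v 0.546 -0.513 -3.185
v 1.175 -1.32 -2.089
v 0.725 -1.024 -1.612
v 0.731 -0.179 -3.045
v 1.36 -0.987 -1.949
v 0.713 0.142 -2.799
v 1.342 -0.665 -1.702
v 0.5 0.35 -2.523
v 1.129 -0.458 -1.427
v 0.158 0.378 -2.307
v 0.787 -0.43 -1.21
v -0.203 0.217 -2.217
v 0.426 -0.59 -1.121
v -0.47 -0.081 -2.284
v 0.159 -0.888 -1.188
v -0.557 -0.422 -2.485
v 0.072 -1.23 -1.389
v -0.437 -0.698 -2.757
v 0.192 -1.506 -1.661
v -0.148 -0.821 -3.014
v 0.481 -1.628 -1.917
v 0.219 -0.752 -3.173
v 0.848 -1.559 -2.077
v -0.205 -2.053 1.227
v 0.263 -1.818 0.725
v 0.017 -3.162 0.915
v 0.485 -2.927 0.413
v 0.643 -2.857 1.117
v 0.506 -2.171 1.311
v -0.226 -2.809 0.329
v -0.363 -2.123 0.523
v 0.25 -2.285 0.17
v 0.787 -2.314 0.657
v -0.507 -2.666 0.983
v 0.03 -2.695 1.47
f 2 4 1
f 5 2 1
f 1 4 3
f 3 5 1
f 2 8 4
f 6 2 5
f 6 8 2
f 4 8 3
f 7 5 3
f 3 8 7
f 7 6 5
f 8 6 7
f 10 12 9
f 13 10 9
f 9 12 11
f 11 13 9
f 10 16 12
f 14 10 13
f 14 16 10
f 12 16 11
f 15 13 11
f 11 16 15
f 15 14 13
f 16 14 15
f 18 17 21
f 18 21 19
f 19 21 22
f 19 22 20
f 21 17 23
f 21 23 22
f 22 23 24
f 22 24 20
f 23 17 25
f 23 25 24
f 24 25 26
f 24 26 20
f 25 17 27
f 25 27 26
f 26 27 28
f 26 28 20
f 27 17 29
f 27 29 28
f 28 29 30
f 28 30 20
f 29 17 31
f 29 31 30
f 30 31 32
f 30 32 20
f 31 17 33
f 31 33 32
f 32 33 34
f 32 34 20
f 33 17 35
f 33 35 34
f 34 35 36
f 34 36 20
f 35 17 37
f 35 37 36
f 36 37 38
f 36 38 20
f 37 17 39
f 37 39 38
f 38 39 40
f 38 40 20
f 39 17 18
f 39 18 40
f 40 18 19
f 40 19 20
f 41 52 46
f 41 46 42
f 41 42 48
f 41 48 51
f 41 51 52
f 42 46 50
f 46 52 45
f 52 51 43
f 51 48 47
f 48 42 49
f 44 50 45
f 44 45 43
f 44 43 47
f 44 47 49
f 44 49 50
f 45 50 46
f 43 45 52
f 47 43 51
f 49 47 48
f 50 49 42



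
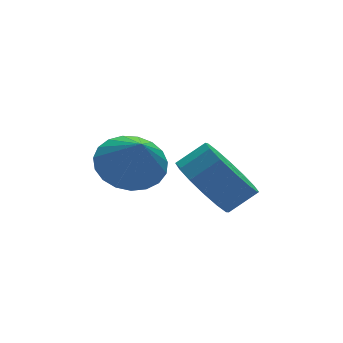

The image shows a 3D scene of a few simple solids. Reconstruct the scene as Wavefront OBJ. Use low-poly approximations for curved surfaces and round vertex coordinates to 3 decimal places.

v 2.925 -0.655 0.805
v 3.559 -0.154 0.073
v 4.389 -0.284 0.703
v 3.755 -0.785 1.435
v 3.369 0.258 0.409
v 4.199 0.128 1.038
v 3.06 0.426 0.85
v 3.89 0.296 1.48
v 2.715 0.304 1.28
v 3.545 0.173 1.91
v 2.426 -0.075 1.582
v 3.256 -0.205 2.212
v 2.271 -0.61 1.676
v 3.101 -0.74 2.306
v 2.291 -1.156 1.537
v 3.121 -1.286 2.167
v 2.481 -1.568 1.202
v 3.311 -1.698 1.831
v 2.79 -1.736 0.76
v 3.62 -1.866 1.39
v 3.135 -1.613 0.33
v 3.965 -1.744 0.96
v 3.424 -1.235 0.028
v 4.254 -1.365 0.658
v 3.579 -0.7 -0.066
v 4.409 -0.83 0.564
v 2.005 1.799 0.718
v 2.485 1.024 0.195
v 1.935 0.941 1.922
v 2.823 1.24 0.368
v 3.019 1.552 0.602
v 3.041 1.907 0.856
v 2.883 2.243 1.085
v 2.573 2.502 1.252
v 2.165 2.64 1.326
v 1.73 2.632 1.294
v 1.342 2.48 1.164
v 1.069 2.21 0.956
v 0.958 1.869 0.706
v 1.028 1.516 0.459
v 1.267 1.212 0.257
v 1.633 1.009 0.134
v 2.064 0.943 0.112
f 2 1 5
f 2 5 3
f 3 5 6
f 3 6 4
f 5 1 7
f 5 7 6
f 6 7 8
f 6 8 4
f 7 1 9
f 7 9 8
f 8 9 10
f 8 10 4
f 9 1 11
f 9 11 10
f 10 11 12
f 10 12 4
f 11 1 13
f 11 13 12
f 12 13 14
f 12 14 4
f 13 1 15
f 13 15 14
f 14 15 16
f 14 16 4
f 15 1 17
f 15 17 16
f 16 17 18
f 16 18 4
f 17 1 19
f 17 19 18
f 18 19 20
f 18 20 4
f 19 1 21
f 19 21 20
f 20 21 22
f 20 22 4
f 21 1 23
f 21 23 22
f 22 23 24
f 22 24 4
f 23 1 25
f 23 25 24
f 24 25 26
f 24 26 4
f 25 1 2
f 25 2 26
f 26 2 3
f 26 3 4
f 28 27 30
f 28 30 29
f 30 27 31
f 30 31 29
f 31 27 32
f 31 32 29
f 32 27 33
f 32 33 29
f 33 27 34
f 33 34 29
f 34 27 35
f 34 35 29
f 35 27 36
f 35 36 29
f 36 27 37
f 36 37 29
f 37 27 38
f 37 38 29
f 38 27 39
f 38 39 29
f 39 27 40
f 39 40 29
f 40 27 41
f 40 41 29
f 41 27 42
f 41 42 29
f 42 27 43
f 42 43 29
f 43 27 28
f 43 28 29



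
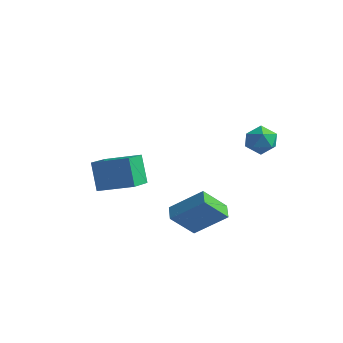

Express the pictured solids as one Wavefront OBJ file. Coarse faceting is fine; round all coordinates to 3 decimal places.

v 1.452 3.225 3.761
v 1.969 3.253 2.956
v 2.591 2.447 4.464
v 3.108 2.475 3.659
v 2.949 3.279 4.154
v 2.245 3.759 3.719
v 2.315 1.941 3.701
v 1.611 2.421 3.266
v 2.502 2.459 2.919
v 2.893 3.286 3.199
v 1.667 2.414 4.221
v 2.058 3.241 4.501
v 1.657 -2.723 -0.15
v 0.852 -3.671 1.22
v 1.168 -2.009 0.057
v 0.363 -2.957 1.426
v 3.197 -2.063 1.214
v 2.392 -3.011 2.583
v 2.708 -1.349 1.42
v 1.903 -2.297 2.79
v -4.987 -1.745 2.134
v -3.114 -1.131 2.768
v -5.265 -0.082 1.347
v -3.392 0.531 1.981
v -4.268 -2.351 0.599
v -2.395 -1.738 1.233
v -4.546 -0.689 -0.188
v -2.673 -0.075 0.446
f 1 12 6
f 1 6 2
f 1 2 8
f 1 8 11
f 1 11 12
f 2 6 10
f 6 12 5
f 12 11 3
f 11 8 7
f 8 2 9
f 4 10 5
f 4 5 3
f 4 3 7
f 4 7 9
f 4 9 10
f 5 10 6
f 3 5 12
f 7 3 11
f 9 7 8
f 10 9 2
f 14 16 13
f 17 14 13
f 13 16 15
f 15 17 13
f 14 20 16
f 18 14 17
f 18 20 14
f 16 20 15
f 19 17 15
f 15 20 19
f 19 18 17
f 20 18 19
f 22 24 21
f 25 22 21
f 21 24 23
f 23 25 21
f 22 28 24
f 26 22 25
f 26 28 22
f 24 28 23
f 27 25 23
f 23 28 27
f 27 26 25
f 28 26 27



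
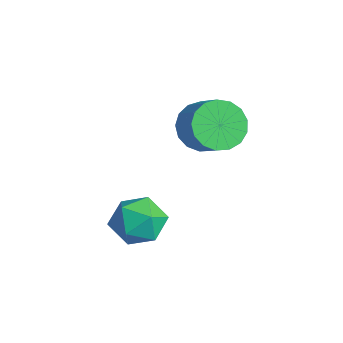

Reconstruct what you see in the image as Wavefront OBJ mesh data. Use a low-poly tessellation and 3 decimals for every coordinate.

v 0.48 -0.936 0.582
v 1.195 -1.096 -0.157
v 1.145 -2.184 1.497
v 1.86 -2.344 0.758
v 1.889 -1.475 1.33
v 1.478 -0.704 0.765
v 0.862 -2.576 0.575
v 0.451 -1.805 0.01
v 1.432 -2.11 -0.161
v 2.066 -1.43 0.306
v 0.274 -1.85 1.034
v 0.908 -1.17 1.501
v -1.198 1.746 2.666
v -0.736 2.294 1.927
v 0.3 2.403 2.654
v -0.162 1.854 3.394
v -0.964 2.634 2.201
v 0.071 2.743 2.928
v -1.246 2.771 2.582
v -0.21 2.88 3.309
v -1.517 2.673 2.982
v -0.481 2.781 3.709
v -1.714 2.362 3.31
v -0.679 2.471 4.037
v -1.794 1.91 3.49
v -0.758 2.019 4.217
v -1.736 1.421 3.482
v -0.701 1.529 4.209
v -1.556 1.006 3.287
v -0.52 1.114 4.014
v -1.293 0.76 2.95
v -0.258 0.869 3.677
v -1.009 0.74 2.548
v 0.027 0.849 3.275
v -0.768 0.951 2.173
v 0.268 1.059 2.9
v -0.625 1.343 1.911
v 0.41 1.452 2.638
v -0.614 1.828 1.822
v 0.422 1.937 2.549
f 1 12 6
f 1 6 2
f 1 2 8
f 1 8 11
f 1 11 12
f 2 6 10
f 6 12 5
f 12 11 3
f 11 8 7
f 8 2 9
f 4 10 5
f 4 5 3
f 4 3 7
f 4 7 9
f 4 9 10
f 5 10 6
f 3 5 12
f 7 3 11
f 9 7 8
f 10 9 2
f 14 13 17
f 14 17 15
f 15 17 18
f 15 18 16
f 17 13 19
f 17 19 18
f 18 19 20
f 18 20 16
f 19 13 21
f 19 21 20
f 20 21 22
f 20 22 16
f 21 13 23
f 21 23 22
f 22 23 24
f 22 24 16
f 23 13 25
f 23 25 24
f 24 25 26
f 24 26 16
f 25 13 27
f 25 27 26
f 26 27 28
f 26 28 16
f 27 13 29
f 27 29 28
f 28 29 30
f 28 30 16
f 29 13 31
f 29 31 30
f 30 31 32
f 30 32 16
f 31 13 33
f 31 33 32
f 32 33 34
f 32 34 16
f 33 13 35
f 33 35 34
f 34 35 36
f 34 36 16
f 35 13 37
f 35 37 36
f 36 37 38
f 36 38 16
f 37 13 39
f 37 39 38
f 38 39 40
f 38 40 16
f 39 13 14
f 39 14 40
f 40 14 15
f 40 15 16



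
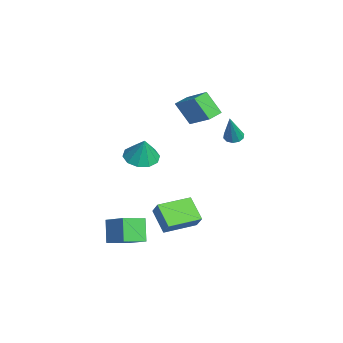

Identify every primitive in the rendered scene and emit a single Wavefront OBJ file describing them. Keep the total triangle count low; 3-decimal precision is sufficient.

v 3.117 -4.574 -3.307
v 4.237 -3.766 -2.52
v 2.556 -3.343 -3.772
v 3.676 -2.535 -2.984
v 4.004 -4.625 -4.516
v 5.124 -3.817 -3.728
v 3.443 -3.394 -4.98
v 4.563 -2.586 -4.193
v -0.667 2.763 0.429
v -0.354 3.25 0.399
v 0.047 2.417 2.211
v -0.672 3.332 0.542
v -0.989 3.196 0.643
v -1.182 2.895 0.661
v -1.179 2.543 0.592
v -0.98 2.276 0.46
v -0.662 2.194 0.317
v -0.346 2.33 0.216
v -0.152 2.631 0.197
v -0.155 2.983 0.267
v -0.313 -2.321 -0.585
v 0.624 -2.618 -0.857
v 0.153 -2.179 0.865
v 0.596 -1.991 -0.91
v 0.22 -1.49 -0.838
v -0.359 -1.306 -0.67
v -0.921 -1.51 -0.47
v -1.25 -2.024 -0.313
v -1.222 -2.652 -0.26
v -0.846 -3.153 -0.332
v -0.267 -3.337 -0.5
v 0.294 -3.133 -0.701
v -1.722 -0.321 2.589
v -0.17 0.531 3.755
v -2.254 0.409 2.763
v -0.702 1.261 3.929
v -1.138 0.419 1.271
v 0.414 1.271 2.437
v -1.67 1.149 1.445
v -0.118 2.001 2.611
v 2.59 -1.465 -4.884
v 1.372 -1.913 -3.916
v 1.915 0.407 -4.866
v 0.697 -0.041 -3.898
v 3.183 -1.259 -4.042
v 1.965 -1.707 -3.074
v 2.508 0.613 -4.024
v 1.29 0.165 -3.056
f 2 4 1
f 5 2 1
f 1 4 3
f 3 5 1
f 2 8 4
f 6 2 5
f 6 8 2
f 4 8 3
f 7 5 3
f 3 8 7
f 7 6 5
f 8 6 7
f 10 9 12
f 10 12 11
f 12 9 13
f 12 13 11
f 13 9 14
f 13 14 11
f 14 9 15
f 14 15 11
f 15 9 16
f 15 16 11
f 16 9 17
f 16 17 11
f 17 9 18
f 17 18 11
f 18 9 19
f 18 19 11
f 19 9 20
f 19 20 11
f 20 9 10
f 20 10 11
f 22 21 24
f 22 24 23
f 24 21 25
f 24 25 23
f 25 21 26
f 25 26 23
f 26 21 27
f 26 27 23
f 27 21 28
f 27 28 23
f 28 21 29
f 28 29 23
f 29 21 30
f 29 30 23
f 30 21 31
f 30 31 23
f 31 21 32
f 31 32 23
f 32 21 22
f 32 22 23
f 34 36 33
f 37 34 33
f 33 36 35
f 35 37 33
f 34 40 36
f 38 34 37
f 38 40 34
f 36 40 35
f 39 37 35
f 35 40 39
f 39 38 37
f 40 38 39
f 42 44 41
f 45 42 41
f 41 44 43
f 43 45 41
f 42 48 44
f 46 42 45
f 46 48 42
f 44 48 43
f 47 45 43
f 43 48 47
f 47 46 45
f 48 46 47



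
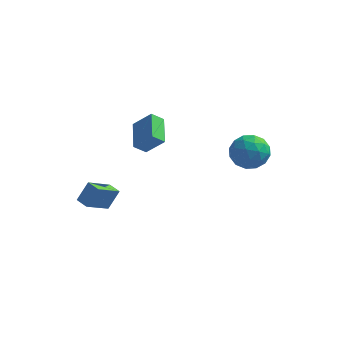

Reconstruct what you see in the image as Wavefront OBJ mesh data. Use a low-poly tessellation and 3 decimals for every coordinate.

v -4.498 -3.922 1.475
v -4.018 -3.352 2.613
v -3.71 -2.582 0.472
v -3.23 -2.013 1.61
v -3.79 -4.387 1.41
v -3.31 -3.818 2.548
v -3.002 -3.048 0.407
v -2.522 -2.478 1.545
v 2.774 2.189 3.56
v 3.638 3.092 3.619
v 3.622 1.488 1.861
v 4.486 2.391 1.92
v 4.489 1.466 2.763
v 3.965 1.9 3.813
v 3.295 2.68 1.667
v 2.771 3.114 2.717
v 3.961 3.395 2.449
v 4.698 2.645 3.126
v 2.562 1.935 2.354
v 3.299 1.185 3.031
v 3.132 2.702 3.739
v 4.128 1.878 1.741
v 4.13 1.334 2.237
v 4.638 1.865 2.271
v 3.323 2.001 3.853
v 3.832 2.532 3.888
v 4.331 1.576 3.384
v 3.428 2.048 1.592
v 3.937 2.579 1.627
v 2.622 2.715 3.209
v 3.13 3.246 3.243
v 2.929 3.004 2.096
v 3.829 3.411 3.086
v 4.328 2.999 2.087
v 3.628 3.169 1.938
v 3.32 3.424 2.555
v 4.263 2.97 3.484
v 4.761 2.558 2.485
v 4.762 2.015 2.98
v 4.454 2.269 3.598
v 4.452 3.148 2.796
v 2.499 2.022 2.995
v 2.997 1.61 1.996
v 2.806 2.311 1.882
v 2.498 2.565 2.5
v 2.932 1.581 3.393
v 3.431 1.169 2.394
v 3.94 1.156 2.925
v 3.632 1.411 3.542
v 2.808 1.432 2.684
v -1.958 0.721 2.692
v -2.574 0.312 3.305
v -2.532 2.485 3.295
v -3.147 2.076 3.907
v -0.853 0.704 3.793
v -1.468 0.295 4.405
v -1.426 2.468 4.395
v -2.042 2.059 5.008
f 2 4 1
f 5 2 1
f 1 4 3
f 3 5 1
f 2 8 4
f 6 2 5
f 6 8 2
f 4 8 3
f 7 5 3
f 3 8 7
f 7 6 5
f 8 6 7
f 9 46 25
f 46 20 49
f 25 49 14
f 46 49 25
f 9 25 21
f 25 14 26
f 21 26 10
f 25 26 21
f 9 21 30
f 21 10 31
f 30 31 16
f 21 31 30
f 9 30 42
f 30 16 45
f 42 45 19
f 30 45 42
f 9 42 46
f 42 19 50
f 46 50 20
f 42 50 46
f 10 26 37
f 26 14 40
f 37 40 18
f 26 40 37
f 14 49 27
f 49 20 48
f 27 48 13
f 49 48 27
f 20 50 47
f 50 19 43
f 47 43 11
f 50 43 47
f 19 45 44
f 45 16 32
f 44 32 15
f 45 32 44
f 16 31 36
f 31 10 33
f 36 33 17
f 31 33 36
f 12 38 24
f 38 18 39
f 24 39 13
f 38 39 24
f 12 24 22
f 24 13 23
f 22 23 11
f 24 23 22
f 12 22 29
f 22 11 28
f 29 28 15
f 22 28 29
f 12 29 34
f 29 15 35
f 34 35 17
f 29 35 34
f 12 34 38
f 34 17 41
f 38 41 18
f 34 41 38
f 13 39 27
f 39 18 40
f 27 40 14
f 39 40 27
f 11 23 47
f 23 13 48
f 47 48 20
f 23 48 47
f 15 28 44
f 28 11 43
f 44 43 19
f 28 43 44
f 17 35 36
f 35 15 32
f 36 32 16
f 35 32 36
f 18 41 37
f 41 17 33
f 37 33 10
f 41 33 37
f 52 54 51
f 55 52 51
f 51 54 53
f 53 55 51
f 52 58 54
f 56 52 55
f 56 58 52
f 54 58 53
f 57 55 53
f 53 58 57
f 57 56 55
f 58 56 57



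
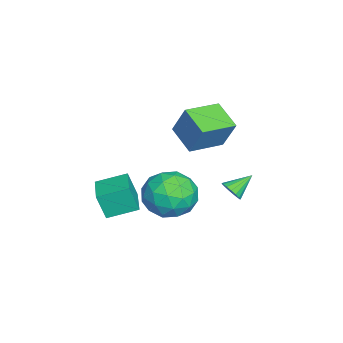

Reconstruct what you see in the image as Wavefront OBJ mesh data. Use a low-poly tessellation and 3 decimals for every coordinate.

v 2.781 -4.108 0.624
v 2.766 -4.501 1.821
v 2.471 -2.829 1.039
v 2.457 -3.222 2.237
v 4.223 -3.798 0.743
v 4.209 -4.191 1.941
v 3.914 -2.519 1.159
v 3.899 -2.912 2.356
v 0.095 0.697 -0.103
v 0.357 1.122 -0.378
v -0.535 1.503 0.543
v 0.136 1.072 -0.53
v -0.094 0.936 -0.585
v -0.281 0.745 -0.529
v -0.381 0.543 -0.376
v -0.373 0.377 -0.16
v -0.257 0.283 0.069
v -0.061 0.285 0.258
v 0.171 0.381 0.365
v 0.386 0.549 0.364
v 0.534 0.752 0.257
v 0.581 0.941 0.066
v 0.518 1.075 -0.163
v -1.465 -1.98 2.475
v -1.09 -1.391 3.937
v -2.626 -0.716 2.263
v -2.252 -0.126 3.725
v -0.408 -1.114 1.855
v -0.034 -0.524 3.317
v -1.57 0.151 1.643
v -1.195 0.74 3.105
v 2.478 -0.394 1.689
v 3.626 -0.829 1.771
v 1.874 -2.131 0.929
v 3.022 -2.566 1.011
v 2.371 -2.352 2.032
v 2.744 -1.278 2.502
v 2.756 -1.682 0.198
v 3.129 -0.608 0.668
v 3.798 -1.625 0.85
v 3.56 -2.038 1.984
v 1.94 -0.922 0.716
v 1.702 -1.335 1.85
v 3.105 -0.459 1.797
v 2.395 -2.501 0.903
v 2.013 -2.375 1.503
v 2.687 -2.631 1.552
v 2.586 -0.723 2.227
v 3.261 -0.978 2.275
v 2.524 -1.873 2.428
v 2.239 -1.982 0.425
v 2.914 -2.237 0.473
v 2.813 -0.329 1.148
v 3.487 -0.585 1.197
v 2.976 -1.087 0.272
v 3.881 -1.182 1.304
v 3.526 -2.204 0.857
v 3.369 -1.684 0.379
v 3.589 -1.053 0.655
v 3.741 -1.425 1.97
v 3.386 -2.447 1.523
v 3.003 -2.321 2.123
v 3.222 -1.689 2.4
v 3.842 -1.893 1.428
v 2.114 -0.513 1.177
v 1.759 -1.535 0.73
v 2.278 -1.271 0.3
v 2.497 -0.639 0.577
v 1.974 -0.756 1.843
v 1.619 -1.778 1.396
v 1.911 -1.907 2.045
v 2.131 -1.276 2.321
v 1.658 -1.067 1.272
f 2 4 1
f 5 2 1
f 1 4 3
f 3 5 1
f 2 8 4
f 6 2 5
f 6 8 2
f 4 8 3
f 7 5 3
f 3 8 7
f 7 6 5
f 8 6 7
f 10 9 12
f 10 12 11
f 12 9 13
f 12 13 11
f 13 9 14
f 13 14 11
f 14 9 15
f 14 15 11
f 15 9 16
f 15 16 11
f 16 9 17
f 16 17 11
f 17 9 18
f 17 18 11
f 18 9 19
f 18 19 11
f 19 9 20
f 19 20 11
f 20 9 21
f 20 21 11
f 21 9 22
f 21 22 11
f 22 9 23
f 22 23 11
f 23 9 10
f 23 10 11
f 25 27 24
f 28 25 24
f 24 27 26
f 26 28 24
f 25 31 27
f 29 25 28
f 29 31 25
f 27 31 26
f 30 28 26
f 26 31 30
f 30 29 28
f 31 29 30
f 32 69 48
f 69 43 72
f 48 72 37
f 69 72 48
f 32 48 44
f 48 37 49
f 44 49 33
f 48 49 44
f 32 44 53
f 44 33 54
f 53 54 39
f 44 54 53
f 32 53 65
f 53 39 68
f 65 68 42
f 53 68 65
f 32 65 69
f 65 42 73
f 69 73 43
f 65 73 69
f 33 49 60
f 49 37 63
f 60 63 41
f 49 63 60
f 37 72 50
f 72 43 71
f 50 71 36
f 72 71 50
f 43 73 70
f 73 42 66
f 70 66 34
f 73 66 70
f 42 68 67
f 68 39 55
f 67 55 38
f 68 55 67
f 39 54 59
f 54 33 56
f 59 56 40
f 54 56 59
f 35 61 47
f 61 41 62
f 47 62 36
f 61 62 47
f 35 47 45
f 47 36 46
f 45 46 34
f 47 46 45
f 35 45 52
f 45 34 51
f 52 51 38
f 45 51 52
f 35 52 57
f 52 38 58
f 57 58 40
f 52 58 57
f 35 57 61
f 57 40 64
f 61 64 41
f 57 64 61
f 36 62 50
f 62 41 63
f 50 63 37
f 62 63 50
f 34 46 70
f 46 36 71
f 70 71 43
f 46 71 70
f 38 51 67
f 51 34 66
f 67 66 42
f 51 66 67
f 40 58 59
f 58 38 55
f 59 55 39
f 58 55 59
f 41 64 60
f 64 40 56
f 60 56 33
f 64 56 60

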